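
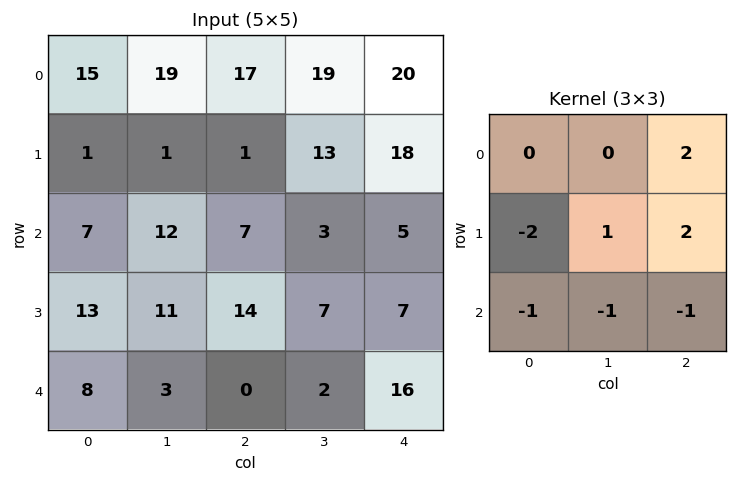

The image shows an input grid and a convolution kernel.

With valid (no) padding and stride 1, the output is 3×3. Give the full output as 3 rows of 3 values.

Output[0,0]: The receptive field on the input at this output position is [15 19 17 / 1 1 1 / 7 12 7]. Elementwise product with the kernel and sum: 17·2 + 1·-2 + 1·1 + 1·2 + 7·-1 + 12·-1 + 7·-1.

9 41 72
-24 -17 7
16 7 -15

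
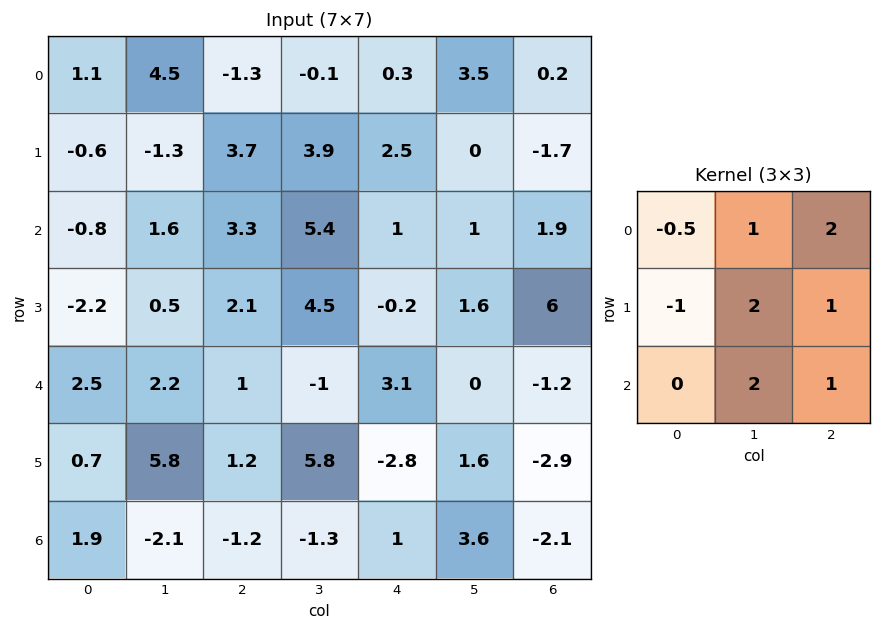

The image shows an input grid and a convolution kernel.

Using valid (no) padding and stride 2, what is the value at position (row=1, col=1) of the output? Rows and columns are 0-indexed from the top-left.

The receptive field on the input at this output position is [3.3 5.4 1 / 2.1 4.5 -0.2 / 1 -1 3.1]. Elementwise product with the kernel and sum: 3.3·-0.5 + 5.4·1 + 1·2 + 2.1·-1 + 4.5·2 + -0.2·1 + -1·2 + 3.1·1.

13.55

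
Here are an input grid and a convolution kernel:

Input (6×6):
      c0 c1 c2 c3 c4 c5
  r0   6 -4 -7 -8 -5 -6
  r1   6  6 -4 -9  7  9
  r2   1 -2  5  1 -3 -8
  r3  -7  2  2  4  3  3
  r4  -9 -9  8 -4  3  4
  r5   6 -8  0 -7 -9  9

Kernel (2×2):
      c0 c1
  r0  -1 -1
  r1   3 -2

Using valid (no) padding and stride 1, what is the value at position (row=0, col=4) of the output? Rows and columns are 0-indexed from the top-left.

14

The receptive field on the input at this output position is [-5 -6 / 7 9]. Elementwise product with the kernel and sum: -5·-1 + -6·-1 + 7·3 + 9·-2.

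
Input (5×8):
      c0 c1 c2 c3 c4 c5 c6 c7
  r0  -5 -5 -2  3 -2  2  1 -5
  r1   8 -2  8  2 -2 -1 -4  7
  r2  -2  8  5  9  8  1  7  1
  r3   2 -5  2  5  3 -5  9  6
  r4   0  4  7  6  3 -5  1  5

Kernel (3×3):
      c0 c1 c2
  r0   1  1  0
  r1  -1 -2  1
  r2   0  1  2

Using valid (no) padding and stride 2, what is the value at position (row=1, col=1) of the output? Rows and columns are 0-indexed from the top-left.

17

The receptive field on the input at this output position is [5 9 8 / 2 5 3 / 7 6 3]. Elementwise product with the kernel and sum: 5·1 + 9·1 + 2·-1 + 5·-2 + 3·1 + 6·1 + 3·2.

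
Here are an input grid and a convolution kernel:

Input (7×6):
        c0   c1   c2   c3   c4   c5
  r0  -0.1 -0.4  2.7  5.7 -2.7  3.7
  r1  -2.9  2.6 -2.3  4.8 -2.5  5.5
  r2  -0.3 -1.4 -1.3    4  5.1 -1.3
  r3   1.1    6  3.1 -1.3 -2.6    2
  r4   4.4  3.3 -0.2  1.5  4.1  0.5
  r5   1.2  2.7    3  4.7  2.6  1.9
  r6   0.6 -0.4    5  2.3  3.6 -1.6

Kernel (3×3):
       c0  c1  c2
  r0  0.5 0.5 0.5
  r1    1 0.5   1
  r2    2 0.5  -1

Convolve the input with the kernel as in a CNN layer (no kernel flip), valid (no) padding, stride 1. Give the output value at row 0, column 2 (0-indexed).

The receptive field on the input at this output position is [2.7 5.7 -2.7 / -2.3 4.8 -2.5 / -1.3 4 5.1]. Elementwise product with the kernel and sum: 2.7·0.5 + 5.7·0.5 + -2.7·0.5 + -2.3·1 + 4.8·0.5 + -2.5·1 + -1.3·2 + 4·0.5 + 5.1·-1.

-5.25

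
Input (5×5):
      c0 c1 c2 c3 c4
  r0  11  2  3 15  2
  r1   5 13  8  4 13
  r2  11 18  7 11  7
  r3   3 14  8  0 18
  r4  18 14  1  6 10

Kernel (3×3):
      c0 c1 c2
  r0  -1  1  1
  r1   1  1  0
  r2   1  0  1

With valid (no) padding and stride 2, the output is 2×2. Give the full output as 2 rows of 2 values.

30 40
50 30

Output[0,0]: The receptive field on the input at this output position is [11 2 3 / 5 13 8 / 11 18 7]. Elementwise product with the kernel and sum: 11·-1 + 2·1 + 3·1 + 5·1 + 13·1 + 11·1 + 7·1.
Output[0,1]: The receptive field on the input at this output position is [3 15 2 / 8 4 13 / 7 11 7]. Elementwise product with the kernel and sum: 3·-1 + 15·1 + 2·1 + 8·1 + 4·1 + 7·1 + 7·1.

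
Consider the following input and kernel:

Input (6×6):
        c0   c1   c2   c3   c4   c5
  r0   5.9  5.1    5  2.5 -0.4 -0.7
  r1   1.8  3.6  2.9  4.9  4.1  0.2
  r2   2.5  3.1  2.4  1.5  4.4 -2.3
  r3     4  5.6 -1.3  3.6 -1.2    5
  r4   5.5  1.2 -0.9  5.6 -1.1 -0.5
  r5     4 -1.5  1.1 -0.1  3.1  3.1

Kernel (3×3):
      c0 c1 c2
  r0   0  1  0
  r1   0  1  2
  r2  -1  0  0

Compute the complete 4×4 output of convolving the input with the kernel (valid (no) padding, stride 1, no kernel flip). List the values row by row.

Output[0,0]: The receptive field on the input at this output position is [5.9 5.1 5 / 1.8 3.6 2.9 / 2.5 3.1 2.4]. Elementwise product with the kernel and sum: 5.1·1 + 3.6·1 + 2.9·2 + 2.5·-1.
Output[0,1]: The receptive field on the input at this output position is [5.1 5 2.5 / 3.6 2.9 4.9 / 3.1 2.4 1.5]. Elementwise product with the kernel and sum: 5·1 + 2.9·1 + 4.9·2 + 3.1·-1.

12 14.6 13.2 2.6
7.5 2.7 16.5 0.3
0.6 7.1 3.6 7.6
1 10.5 5.9 -3.2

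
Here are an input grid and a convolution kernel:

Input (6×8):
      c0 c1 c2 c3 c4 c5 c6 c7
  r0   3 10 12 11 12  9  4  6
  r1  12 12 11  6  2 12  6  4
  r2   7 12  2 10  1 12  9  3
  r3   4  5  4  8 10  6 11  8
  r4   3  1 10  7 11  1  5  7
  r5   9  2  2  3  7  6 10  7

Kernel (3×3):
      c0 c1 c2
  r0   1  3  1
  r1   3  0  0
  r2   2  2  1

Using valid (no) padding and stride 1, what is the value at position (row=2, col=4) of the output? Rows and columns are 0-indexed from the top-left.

The receptive field on the input at this output position is [1 12 9 / 10 6 11 / 11 1 5]. Elementwise product with the kernel and sum: 1·1 + 12·3 + 9·1 + 10·3 + 11·2 + 1·2 + 5·1.

105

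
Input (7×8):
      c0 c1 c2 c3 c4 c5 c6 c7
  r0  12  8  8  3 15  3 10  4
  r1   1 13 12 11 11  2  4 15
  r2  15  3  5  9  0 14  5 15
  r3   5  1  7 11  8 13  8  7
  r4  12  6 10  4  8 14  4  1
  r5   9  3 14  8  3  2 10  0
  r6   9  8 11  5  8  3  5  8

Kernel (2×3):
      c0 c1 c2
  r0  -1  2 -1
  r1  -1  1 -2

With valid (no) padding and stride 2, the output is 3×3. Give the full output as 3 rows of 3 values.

Output[0,0]: The receptive field on the input at this output position is [12 8 8 / 1 13 12]. Elementwise product with the kernel and sum: 12·-1 + 8·2 + 8·-1 + 1·-1 + 13·1 + 12·-2.
Output[0,1]: The receptive field on the input at this output position is [8 3 15 / 12 11 11]. Elementwise product with the kernel and sum: 8·-1 + 3·2 + 15·-1 + 12·-1 + 11·1 + 11·-2.

-16 -40 -36
-32 1 12
-44 -22 -5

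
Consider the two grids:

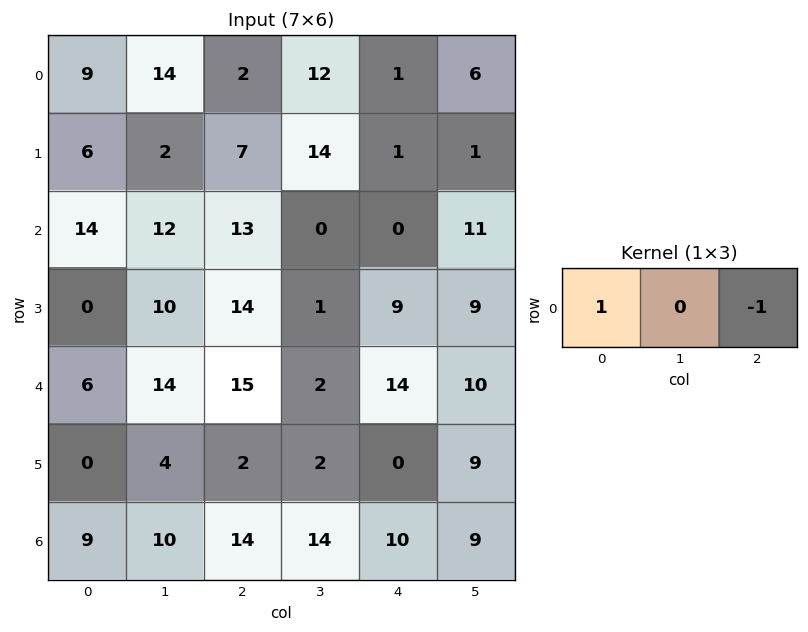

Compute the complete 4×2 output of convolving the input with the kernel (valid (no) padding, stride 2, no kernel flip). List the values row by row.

7 1
1 13
-9 1
-5 4

Output[0,0]: The receptive field on the input at this output position is [9 14 2]. Elementwise product with the kernel and sum: 9·1 + 2·-1.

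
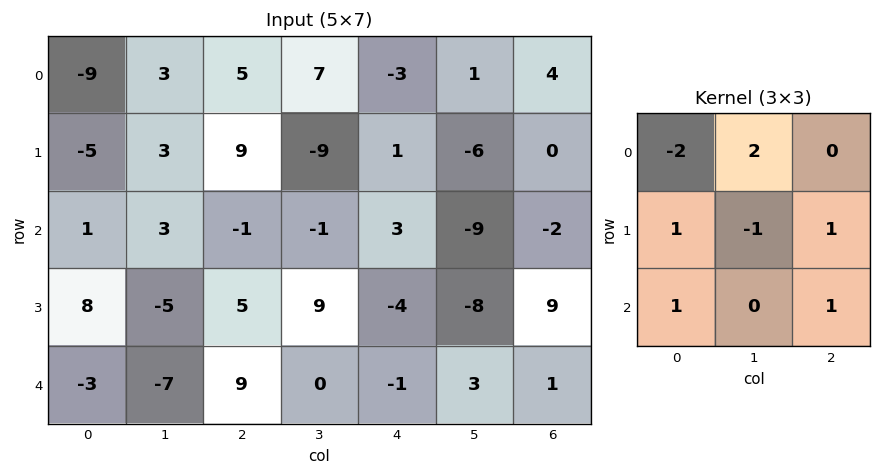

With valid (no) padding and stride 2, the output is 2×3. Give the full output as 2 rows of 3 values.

Output[0,0]: The receptive field on the input at this output position is [-9 3 5 / -5 3 9 / 1 3 -1]. Elementwise product with the kernel and sum: -9·-2 + 3·2 + -5·1 + 3·-1 + 9·1 + 1·1 + -1·1.
Output[0,1]: The receptive field on the input at this output position is [5 7 -3 / 9 -9 1 / -1 -1 3]. Elementwise product with the kernel and sum: 5·-2 + 7·2 + 9·1 + -9·-1 + 1·1 + -1·1 + 3·1.

25 25 16
28 0 -11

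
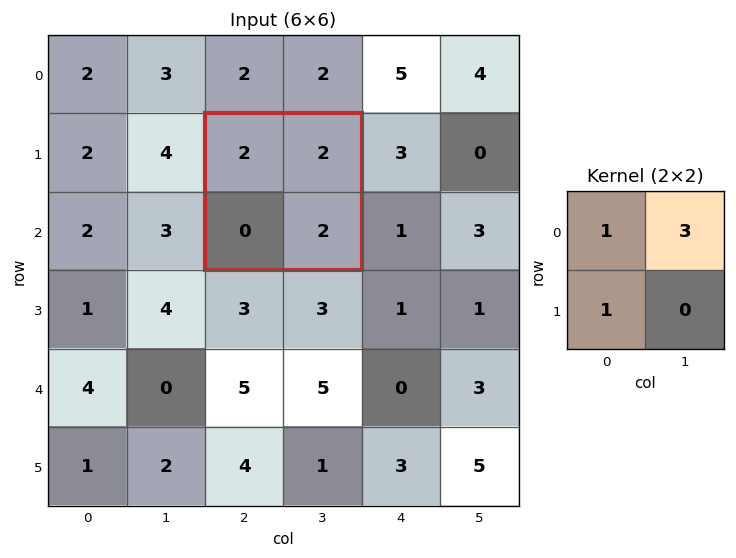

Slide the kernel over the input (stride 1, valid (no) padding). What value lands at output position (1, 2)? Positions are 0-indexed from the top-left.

8

The receptive field on the input at this output position is [2 2 / 0 2]. Elementwise product with the kernel and sum: 2·1 + 2·3 + 0·1.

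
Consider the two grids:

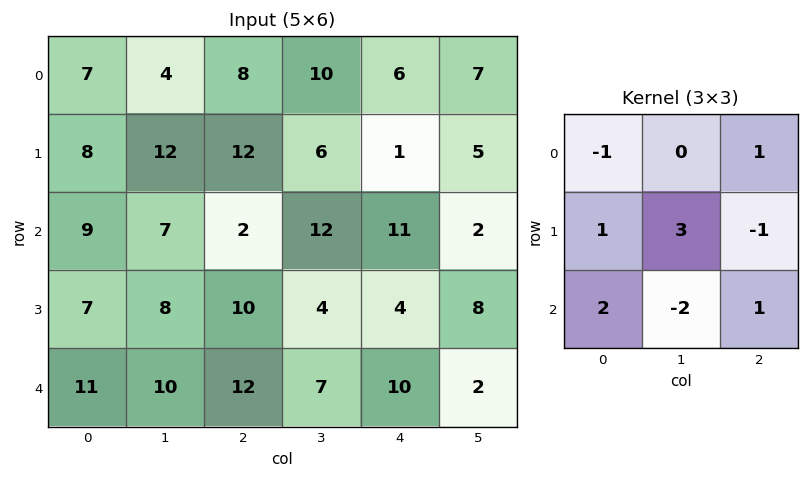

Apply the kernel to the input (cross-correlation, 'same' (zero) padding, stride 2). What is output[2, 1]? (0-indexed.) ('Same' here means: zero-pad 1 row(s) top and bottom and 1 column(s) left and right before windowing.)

35

The receptive field on the zero-padded input at this output position is [8 10 4 / 10 12 7 / 0 0 0]. Elementwise product with the kernel and sum: 8·-1 + 4·1 + 10·1 + 12·3 + 7·-1 + 0·2 + 0·-2 + 0·1.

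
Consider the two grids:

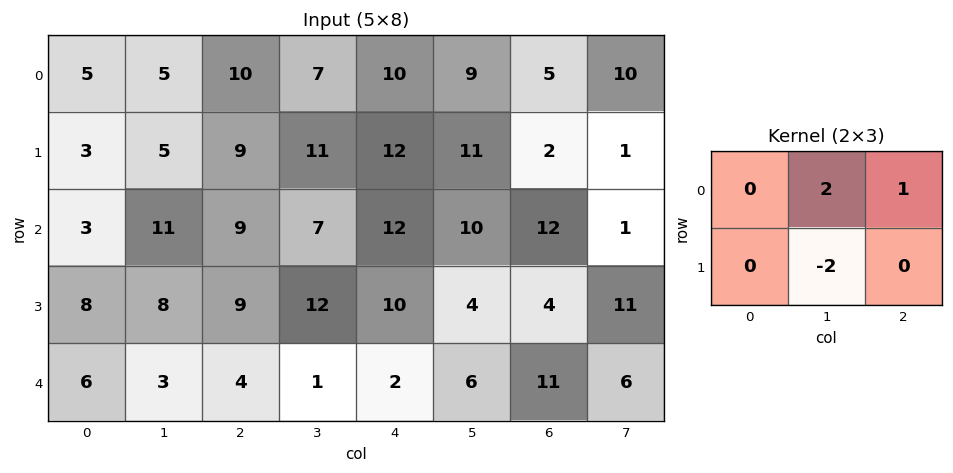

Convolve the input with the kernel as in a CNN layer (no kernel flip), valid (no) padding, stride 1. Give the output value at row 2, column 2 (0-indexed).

The receptive field on the input at this output position is [9 7 12 / 9 12 10]. Elementwise product with the kernel and sum: 7·2 + 12·1 + 12·-2.

2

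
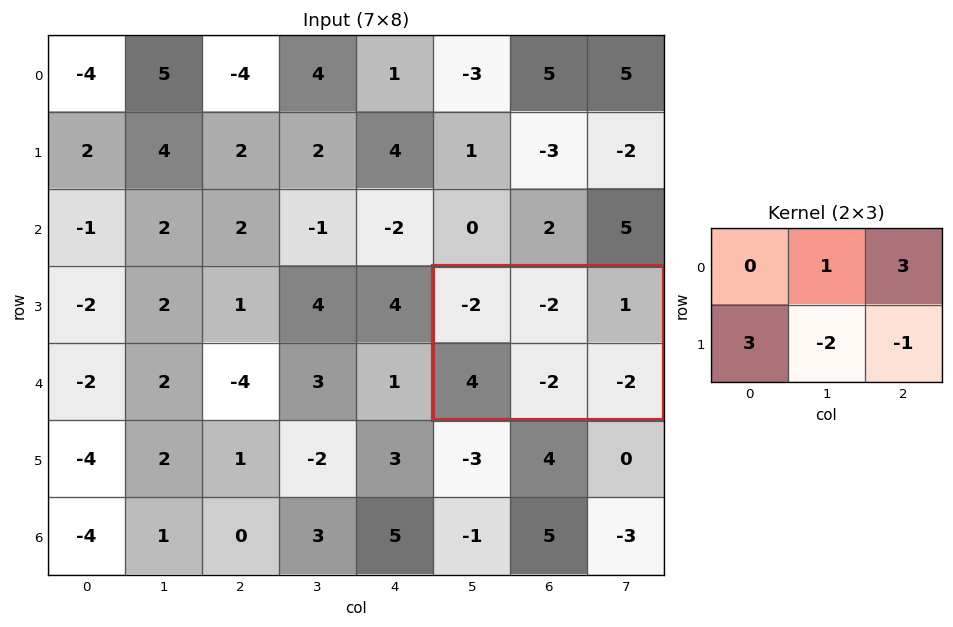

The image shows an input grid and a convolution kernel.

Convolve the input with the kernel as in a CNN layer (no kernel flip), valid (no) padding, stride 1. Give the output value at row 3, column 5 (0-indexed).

The receptive field on the input at this output position is [-2 -2 1 / 4 -2 -2]. Elementwise product with the kernel and sum: -2·1 + 1·3 + 4·3 + -2·-2 + -2·-1.

19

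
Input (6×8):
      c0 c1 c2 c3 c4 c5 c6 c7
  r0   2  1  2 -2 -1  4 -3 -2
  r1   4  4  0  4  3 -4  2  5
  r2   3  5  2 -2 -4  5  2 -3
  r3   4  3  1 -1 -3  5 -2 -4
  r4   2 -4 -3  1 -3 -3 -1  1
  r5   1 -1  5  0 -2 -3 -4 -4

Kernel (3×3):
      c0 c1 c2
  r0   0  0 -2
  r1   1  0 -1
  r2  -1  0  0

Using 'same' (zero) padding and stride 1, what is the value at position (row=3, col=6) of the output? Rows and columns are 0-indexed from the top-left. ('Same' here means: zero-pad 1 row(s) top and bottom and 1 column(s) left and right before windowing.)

18

The receptive field on the zero-padded input at this output position is [5 2 -3 / 5 -2 -4 / -3 -1 1]. Elementwise product with the kernel and sum: -3·-2 + 5·1 + -4·-1 + -3·-1.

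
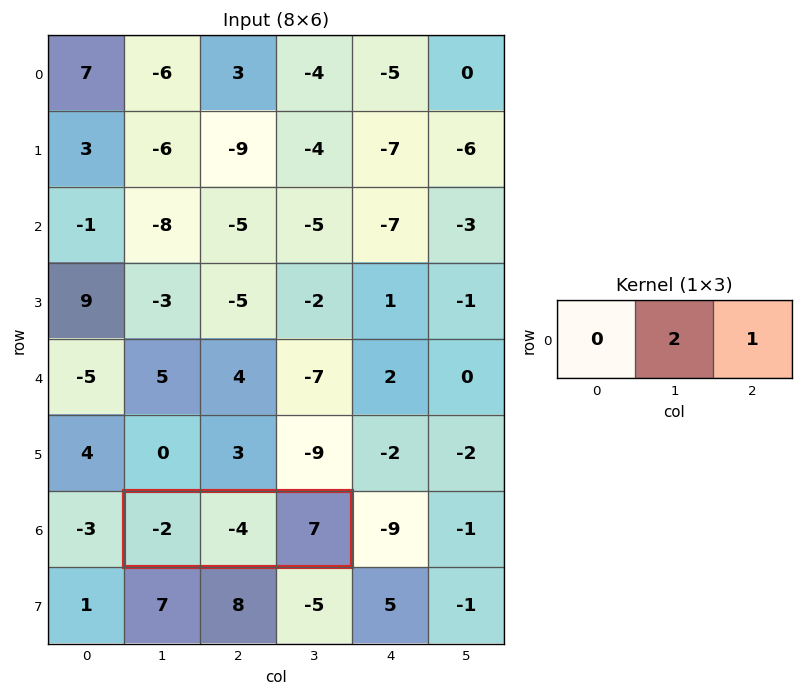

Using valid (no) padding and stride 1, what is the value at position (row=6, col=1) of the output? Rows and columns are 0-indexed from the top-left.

The receptive field on the input at this output position is [-2 -4 7]. Elementwise product with the kernel and sum: -4·2 + 7·1.

-1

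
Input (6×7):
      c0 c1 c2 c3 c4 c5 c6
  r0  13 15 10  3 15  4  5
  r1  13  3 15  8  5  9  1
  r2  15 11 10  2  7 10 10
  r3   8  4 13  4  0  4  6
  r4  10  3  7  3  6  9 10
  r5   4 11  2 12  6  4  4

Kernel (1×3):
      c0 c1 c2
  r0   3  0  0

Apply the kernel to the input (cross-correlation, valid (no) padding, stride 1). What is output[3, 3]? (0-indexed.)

The receptive field on the input at this output position is [4 0 4]. Elementwise product with the kernel and sum: 4·3.

12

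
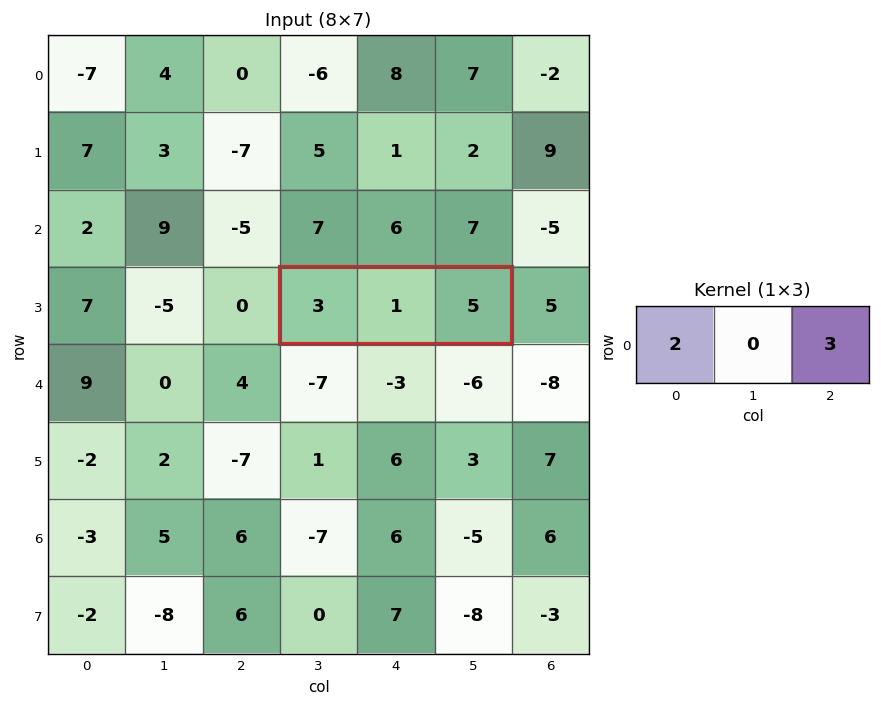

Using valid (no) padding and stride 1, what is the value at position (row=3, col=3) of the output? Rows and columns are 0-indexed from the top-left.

The receptive field on the input at this output position is [3 1 5]. Elementwise product with the kernel and sum: 3·2 + 5·3.

21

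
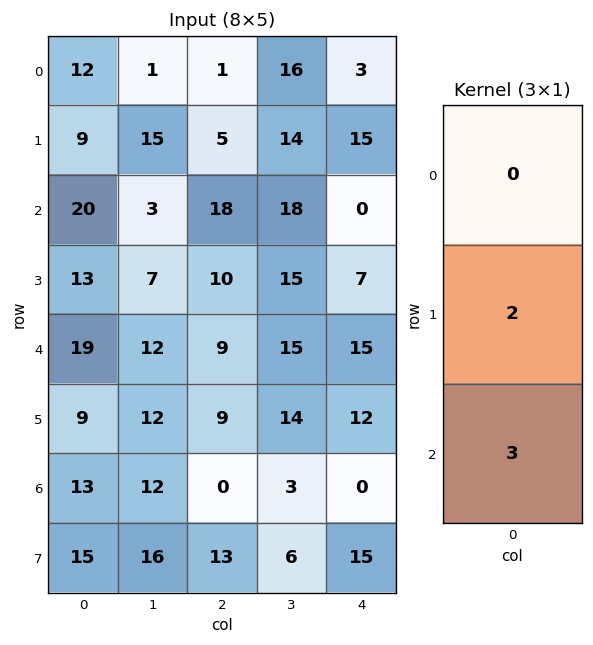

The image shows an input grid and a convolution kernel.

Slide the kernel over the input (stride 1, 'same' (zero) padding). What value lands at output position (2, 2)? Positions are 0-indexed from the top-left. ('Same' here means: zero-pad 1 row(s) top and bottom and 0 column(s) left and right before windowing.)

The receptive field on the zero-padded input at this output position is [5 / 18 / 10]. Elementwise product with the kernel and sum: 18·2 + 10·3.

66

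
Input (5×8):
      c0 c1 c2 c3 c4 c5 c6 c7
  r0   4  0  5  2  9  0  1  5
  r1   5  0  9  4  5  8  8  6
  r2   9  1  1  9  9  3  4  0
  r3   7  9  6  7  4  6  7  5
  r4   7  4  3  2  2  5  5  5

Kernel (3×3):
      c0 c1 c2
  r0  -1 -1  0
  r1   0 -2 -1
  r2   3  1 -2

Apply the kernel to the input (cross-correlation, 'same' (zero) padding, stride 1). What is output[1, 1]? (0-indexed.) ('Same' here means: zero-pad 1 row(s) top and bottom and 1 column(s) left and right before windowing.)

13

The receptive field on the zero-padded input at this output position is [4 0 5 / 5 0 9 / 9 1 1]. Elementwise product with the kernel and sum: 4·-1 + 0·-1 + 0·-2 + 9·-1 + 9·3 + 1·1 + 1·-2.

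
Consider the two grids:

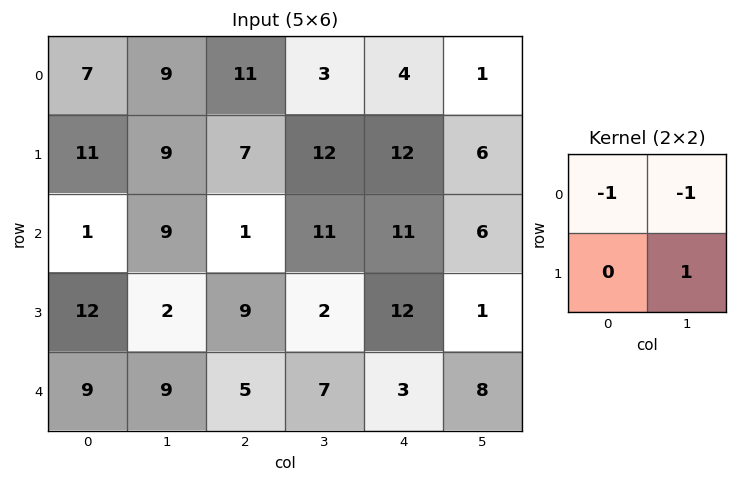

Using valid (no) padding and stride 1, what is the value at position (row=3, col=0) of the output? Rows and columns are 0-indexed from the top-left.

The receptive field on the input at this output position is [12 2 / 9 9]. Elementwise product with the kernel and sum: 12·-1 + 2·-1 + 9·1.

-5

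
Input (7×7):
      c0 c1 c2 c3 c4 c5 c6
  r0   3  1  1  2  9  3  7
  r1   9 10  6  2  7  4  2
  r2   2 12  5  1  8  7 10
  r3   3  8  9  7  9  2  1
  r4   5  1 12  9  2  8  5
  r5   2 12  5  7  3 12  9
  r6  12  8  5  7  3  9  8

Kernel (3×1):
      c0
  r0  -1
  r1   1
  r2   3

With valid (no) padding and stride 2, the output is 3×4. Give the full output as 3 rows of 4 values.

12 20 22 25
16 40 7 6
33 8 10 28

Output[0,0]: The receptive field on the input at this output position is [3 / 9 / 2]. Elementwise product with the kernel and sum: 3·-1 + 9·1 + 2·3.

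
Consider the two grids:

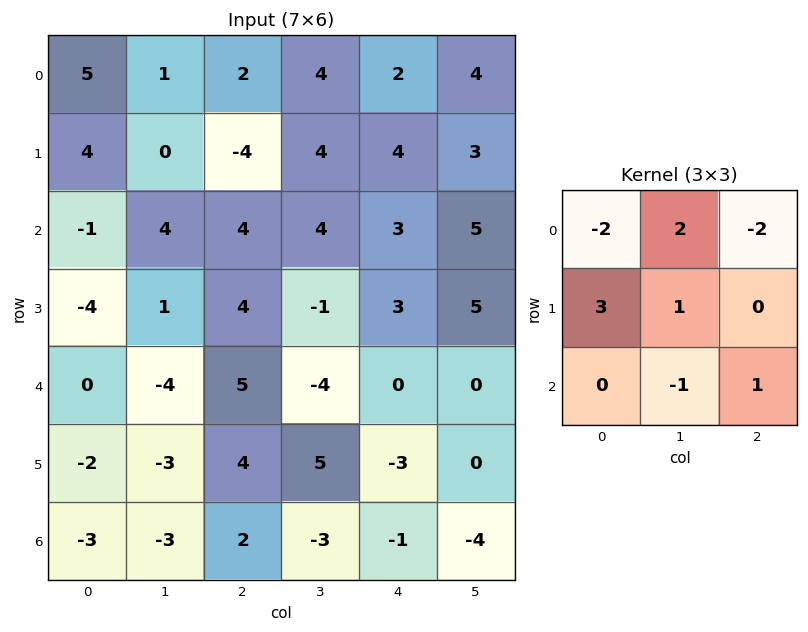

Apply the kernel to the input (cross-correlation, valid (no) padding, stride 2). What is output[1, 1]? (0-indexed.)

9

The receptive field on the input at this output position is [4 4 3 / 4 -1 3 / 5 -4 0]. Elementwise product with the kernel and sum: 4·-2 + 4·2 + 3·-2 + 4·3 + -1·1 + -4·-1 + 0·1.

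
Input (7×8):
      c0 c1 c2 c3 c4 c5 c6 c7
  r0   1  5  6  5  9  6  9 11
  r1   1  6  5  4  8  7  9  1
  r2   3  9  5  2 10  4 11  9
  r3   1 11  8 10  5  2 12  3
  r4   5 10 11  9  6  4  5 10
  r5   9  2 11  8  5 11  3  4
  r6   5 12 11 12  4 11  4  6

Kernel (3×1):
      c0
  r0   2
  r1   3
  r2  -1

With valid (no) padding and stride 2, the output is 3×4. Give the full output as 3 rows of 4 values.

2 22 32 34
4 23 29 53
32 44 23 15

Output[0,0]: The receptive field on the input at this output position is [1 / 1 / 3]. Elementwise product with the kernel and sum: 1·2 + 1·3 + 3·-1.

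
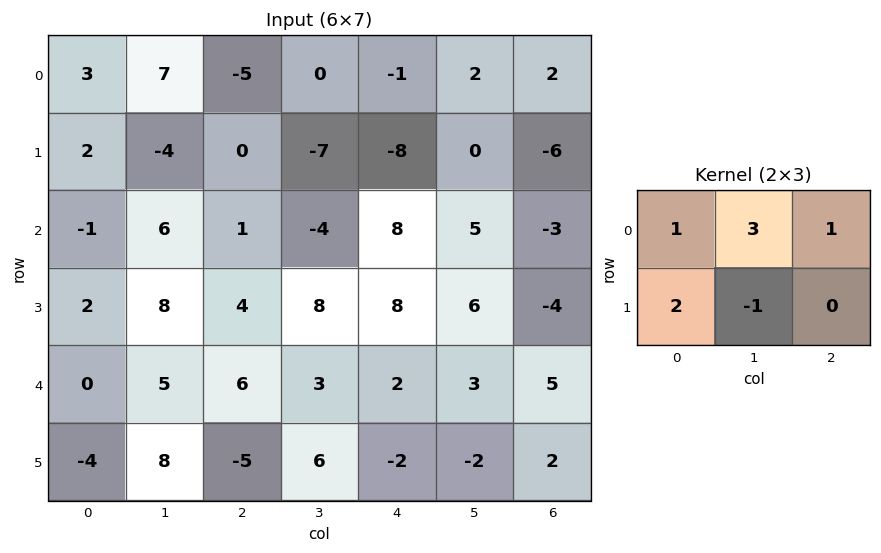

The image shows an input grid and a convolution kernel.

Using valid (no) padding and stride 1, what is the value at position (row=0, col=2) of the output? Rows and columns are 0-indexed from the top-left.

The receptive field on the input at this output position is [-5 0 -1 / 0 -7 -8]. Elementwise product with the kernel and sum: -5·1 + 0·3 + -1·1 + 0·2 + -7·-1.

1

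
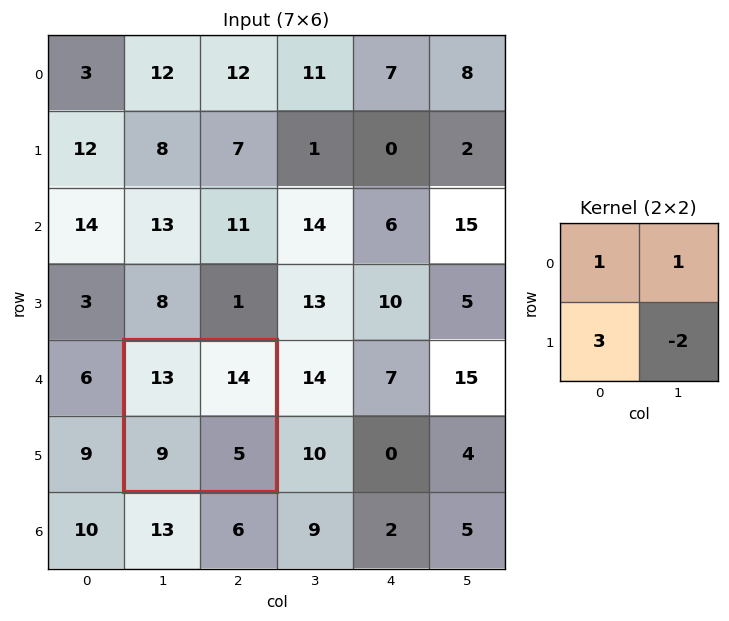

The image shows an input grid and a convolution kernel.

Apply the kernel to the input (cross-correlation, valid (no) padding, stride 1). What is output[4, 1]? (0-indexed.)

44

The receptive field on the input at this output position is [13 14 / 9 5]. Elementwise product with the kernel and sum: 13·1 + 14·1 + 9·3 + 5·-2.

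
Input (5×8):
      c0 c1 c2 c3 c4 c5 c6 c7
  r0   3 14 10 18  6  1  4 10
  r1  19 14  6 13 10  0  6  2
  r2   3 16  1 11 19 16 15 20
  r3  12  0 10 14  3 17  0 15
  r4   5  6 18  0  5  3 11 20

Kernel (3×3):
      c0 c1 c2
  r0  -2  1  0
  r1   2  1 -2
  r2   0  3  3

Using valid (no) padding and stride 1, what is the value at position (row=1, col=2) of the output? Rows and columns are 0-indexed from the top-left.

The receptive field on the input at this output position is [6 13 10 / 1 11 19 / 10 14 3]. Elementwise product with the kernel and sum: 6·-2 + 13·1 + 1·2 + 11·1 + 19·-2 + 14·3 + 3·3.

27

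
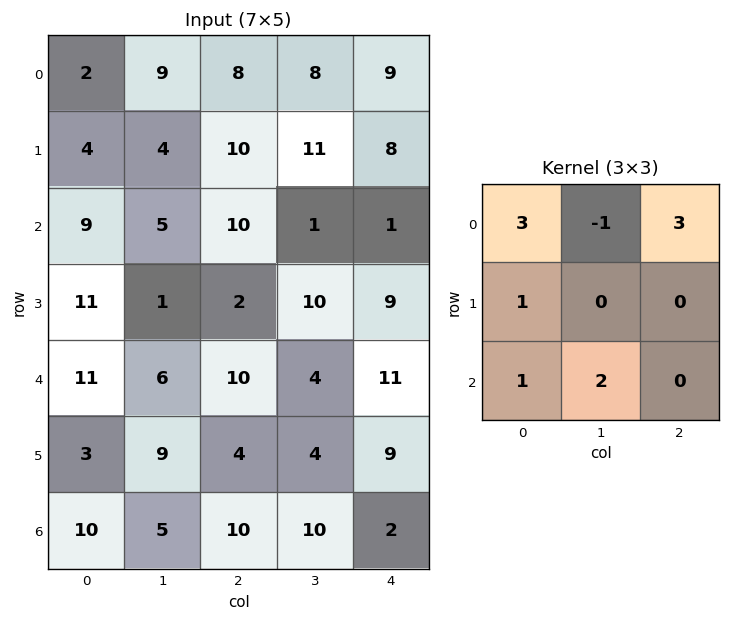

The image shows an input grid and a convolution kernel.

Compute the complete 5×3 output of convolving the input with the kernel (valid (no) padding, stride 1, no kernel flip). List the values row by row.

44 72 65
60 45 75
86 35 52
70 54 45
80 54 93

Output[0,0]: The receptive field on the input at this output position is [2 9 8 / 4 4 10 / 9 5 10]. Elementwise product with the kernel and sum: 2·3 + 9·-1 + 8·3 + 4·1 + 9·1 + 5·2.
Output[0,1]: The receptive field on the input at this output position is [9 8 8 / 4 10 11 / 5 10 1]. Elementwise product with the kernel and sum: 9·3 + 8·-1 + 8·3 + 4·1 + 5·1 + 10·2.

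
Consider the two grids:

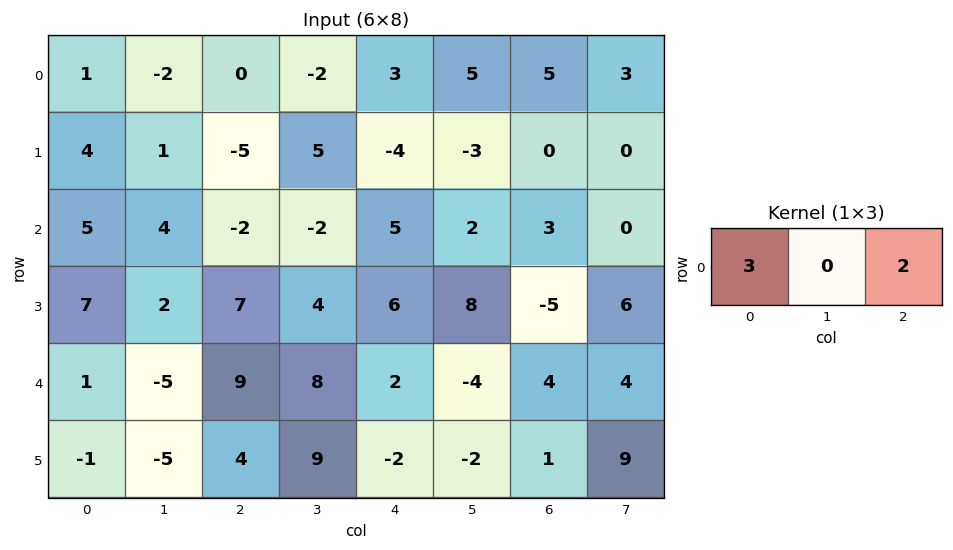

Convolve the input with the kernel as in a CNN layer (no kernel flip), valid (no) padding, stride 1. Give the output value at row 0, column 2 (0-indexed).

The receptive field on the input at this output position is [0 -2 3]. Elementwise product with the kernel and sum: 0·3 + 3·2.

6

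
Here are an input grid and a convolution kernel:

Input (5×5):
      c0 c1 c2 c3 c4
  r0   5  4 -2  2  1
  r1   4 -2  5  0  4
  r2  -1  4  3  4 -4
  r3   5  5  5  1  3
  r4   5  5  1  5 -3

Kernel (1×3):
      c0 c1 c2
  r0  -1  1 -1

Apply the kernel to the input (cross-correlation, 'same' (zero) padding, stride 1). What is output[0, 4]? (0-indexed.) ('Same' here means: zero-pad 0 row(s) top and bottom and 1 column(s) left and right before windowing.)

-1

The receptive field on the zero-padded input at this output position is [2 1 0]. Elementwise product with the kernel and sum: 2·-1 + 1·1 + 0·-1.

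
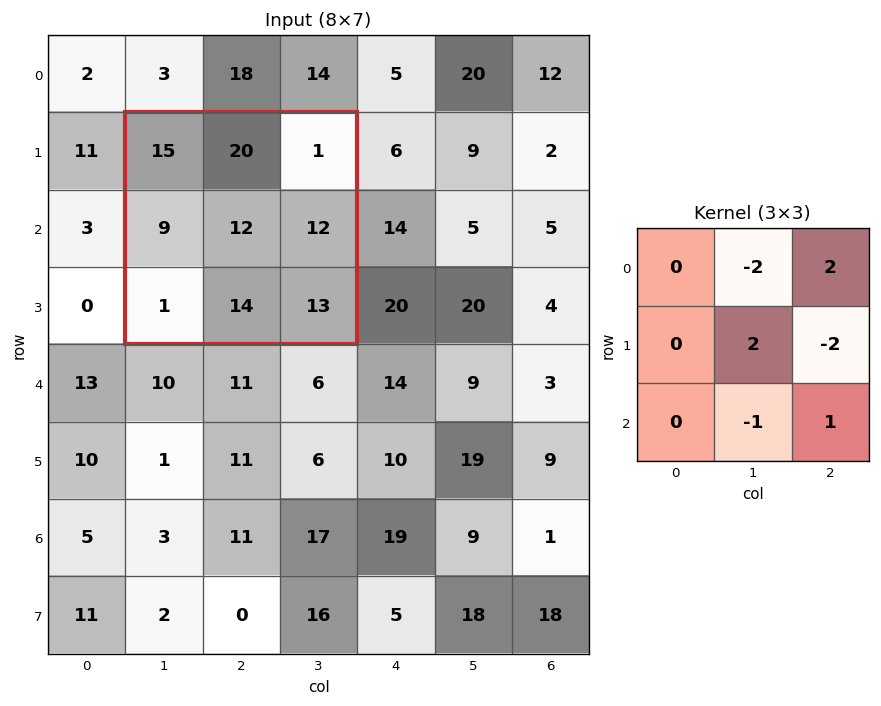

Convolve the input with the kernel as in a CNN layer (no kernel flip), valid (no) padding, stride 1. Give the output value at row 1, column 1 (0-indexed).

-39

The receptive field on the input at this output position is [15 20 1 / 9 12 12 / 1 14 13]. Elementwise product with the kernel and sum: 20·-2 + 1·2 + 12·2 + 12·-2 + 14·-1 + 13·1.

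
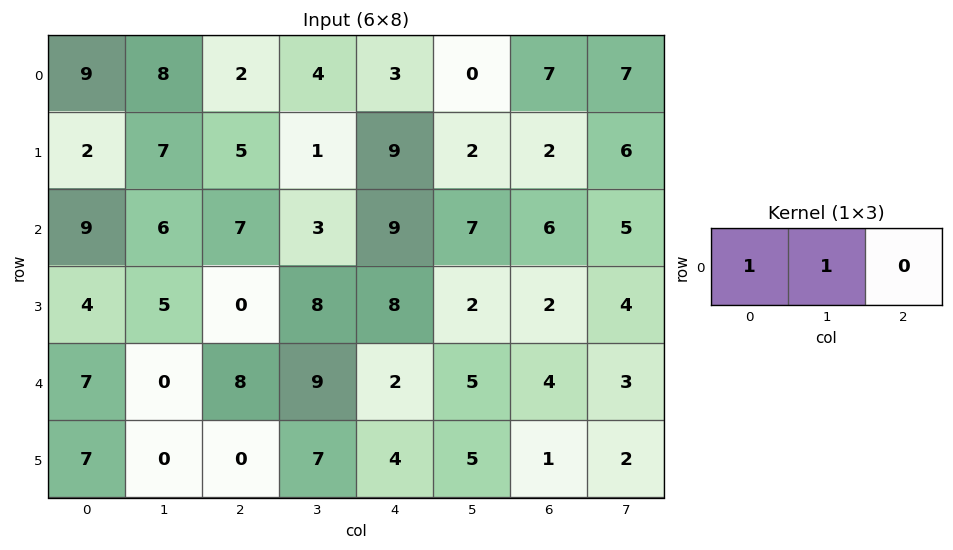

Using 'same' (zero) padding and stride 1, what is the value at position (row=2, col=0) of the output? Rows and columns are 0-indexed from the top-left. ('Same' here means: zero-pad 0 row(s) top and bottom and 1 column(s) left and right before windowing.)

9

The receptive field on the zero-padded input at this output position is [0 9 6]. Elementwise product with the kernel and sum: 0·1 + 9·1.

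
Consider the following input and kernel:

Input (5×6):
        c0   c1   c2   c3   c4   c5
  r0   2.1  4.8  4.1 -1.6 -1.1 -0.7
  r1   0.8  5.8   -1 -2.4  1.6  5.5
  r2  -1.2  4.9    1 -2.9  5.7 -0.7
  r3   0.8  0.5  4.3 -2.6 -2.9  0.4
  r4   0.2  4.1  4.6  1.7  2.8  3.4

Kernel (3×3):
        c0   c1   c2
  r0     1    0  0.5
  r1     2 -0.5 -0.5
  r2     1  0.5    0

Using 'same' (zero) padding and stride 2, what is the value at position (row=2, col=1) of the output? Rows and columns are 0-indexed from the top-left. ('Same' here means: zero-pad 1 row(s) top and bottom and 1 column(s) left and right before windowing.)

The receptive field on the zero-padded input at this output position is [0.5 4.3 -2.6 / 4.1 4.6 1.7 / 0 0 0]. Elementwise product with the kernel and sum: 0.5·1 + -2.6·0.5 + 4.1·2 + 4.6·-0.5 + 1.7·-0.5 + 0·1 + 0·0.5.

4.25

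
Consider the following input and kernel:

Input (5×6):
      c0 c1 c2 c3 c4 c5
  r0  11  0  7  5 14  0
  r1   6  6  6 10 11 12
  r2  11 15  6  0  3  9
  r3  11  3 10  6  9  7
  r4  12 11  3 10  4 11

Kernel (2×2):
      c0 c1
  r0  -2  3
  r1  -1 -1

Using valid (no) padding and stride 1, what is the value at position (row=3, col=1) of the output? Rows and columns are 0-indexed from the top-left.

The receptive field on the input at this output position is [3 10 / 11 3]. Elementwise product with the kernel and sum: 3·-2 + 10·3 + 11·-1 + 3·-1.

10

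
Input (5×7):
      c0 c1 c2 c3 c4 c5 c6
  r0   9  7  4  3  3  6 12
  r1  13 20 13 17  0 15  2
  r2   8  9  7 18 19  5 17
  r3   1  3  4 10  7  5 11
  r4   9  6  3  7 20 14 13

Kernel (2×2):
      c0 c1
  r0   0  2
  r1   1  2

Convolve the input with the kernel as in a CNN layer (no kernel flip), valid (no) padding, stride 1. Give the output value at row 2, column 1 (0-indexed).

25

The receptive field on the input at this output position is [9 7 / 3 4]. Elementwise product with the kernel and sum: 7·2 + 3·1 + 4·2.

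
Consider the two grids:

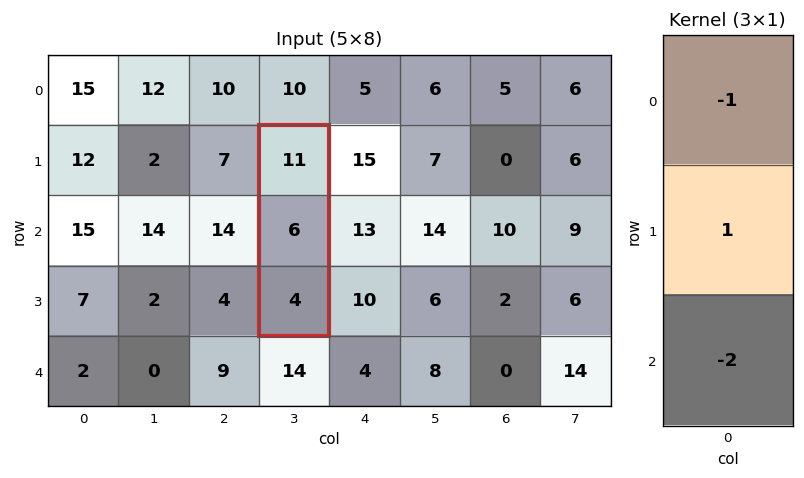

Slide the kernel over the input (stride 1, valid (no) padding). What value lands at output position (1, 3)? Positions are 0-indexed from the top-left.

-13

The receptive field on the input at this output position is [11 / 6 / 4]. Elementwise product with the kernel and sum: 11·-1 + 6·1 + 4·-2.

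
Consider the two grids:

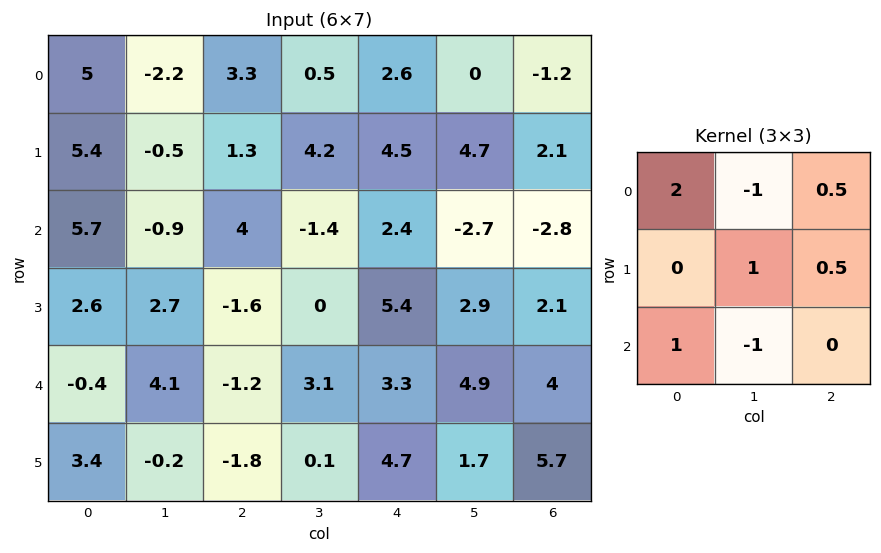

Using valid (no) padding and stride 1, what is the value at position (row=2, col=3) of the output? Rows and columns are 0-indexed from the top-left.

The receptive field on the input at this output position is [-1.4 2.4 -2.7 / 0 5.4 2.9 / 3.1 3.3 4.9]. Elementwise product with the kernel and sum: -1.4·2 + 2.4·-1 + -2.7·0.5 + 5.4·1 + 2.9·0.5 + 3.1·1 + 3.3·-1.

0.1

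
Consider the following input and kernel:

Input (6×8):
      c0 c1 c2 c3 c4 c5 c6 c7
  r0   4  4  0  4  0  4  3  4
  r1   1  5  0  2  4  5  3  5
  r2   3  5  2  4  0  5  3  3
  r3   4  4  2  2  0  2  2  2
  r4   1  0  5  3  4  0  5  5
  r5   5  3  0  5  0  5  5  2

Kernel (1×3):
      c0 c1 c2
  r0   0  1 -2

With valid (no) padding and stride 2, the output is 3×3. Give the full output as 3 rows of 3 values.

Output[0,0]: The receptive field on the input at this output position is [4 4 0]. Elementwise product with the kernel and sum: 4·1 + 0·-2.

4 4 -2
1 4 -1
-10 -5 -10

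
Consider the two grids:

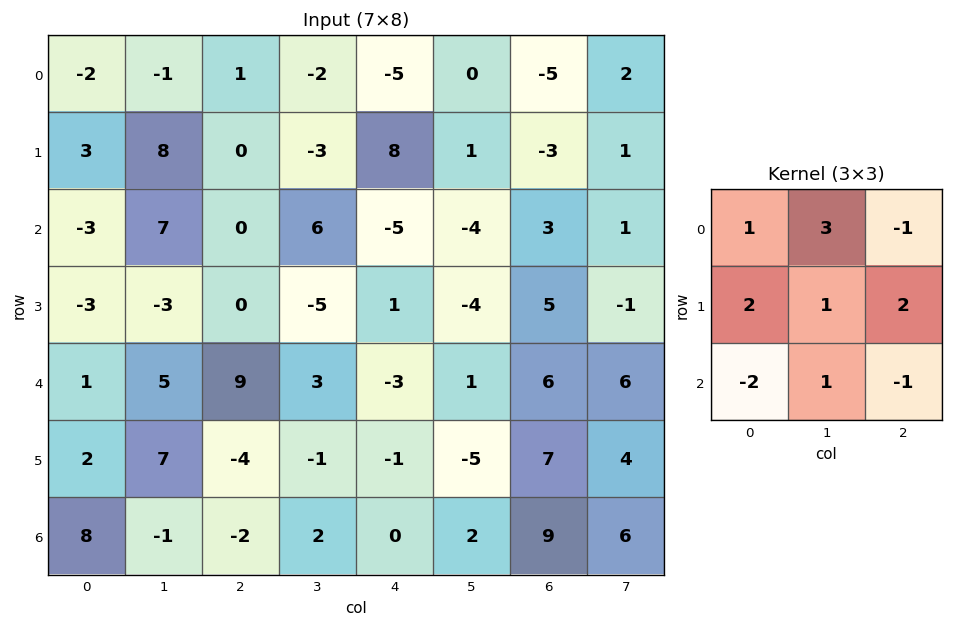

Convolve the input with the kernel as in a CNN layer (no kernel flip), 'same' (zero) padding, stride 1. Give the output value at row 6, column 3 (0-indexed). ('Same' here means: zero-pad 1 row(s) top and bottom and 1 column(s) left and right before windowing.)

-8

The receptive field on the zero-padded input at this output position is [-4 -1 -1 / -2 2 0 / 0 0 0]. Elementwise product with the kernel and sum: -4·1 + -1·3 + -1·-1 + -2·2 + 2·1 + 0·2 + 0·-2 + 0·1 + 0·-1.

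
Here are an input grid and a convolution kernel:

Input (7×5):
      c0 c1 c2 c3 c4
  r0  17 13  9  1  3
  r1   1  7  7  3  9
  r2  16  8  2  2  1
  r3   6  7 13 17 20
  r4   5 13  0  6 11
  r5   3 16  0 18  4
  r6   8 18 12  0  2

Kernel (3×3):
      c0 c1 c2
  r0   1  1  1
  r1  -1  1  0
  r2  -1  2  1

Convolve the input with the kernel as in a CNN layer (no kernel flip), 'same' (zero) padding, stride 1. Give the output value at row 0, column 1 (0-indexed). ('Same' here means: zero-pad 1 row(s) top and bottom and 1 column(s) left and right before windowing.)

The receptive field on the zero-padded input at this output position is [0 0 0 / 17 13 9 / 1 7 7]. Elementwise product with the kernel and sum: 0·1 + 0·1 + 0·1 + 17·-1 + 13·1 + 1·-1 + 7·2 + 7·1.

16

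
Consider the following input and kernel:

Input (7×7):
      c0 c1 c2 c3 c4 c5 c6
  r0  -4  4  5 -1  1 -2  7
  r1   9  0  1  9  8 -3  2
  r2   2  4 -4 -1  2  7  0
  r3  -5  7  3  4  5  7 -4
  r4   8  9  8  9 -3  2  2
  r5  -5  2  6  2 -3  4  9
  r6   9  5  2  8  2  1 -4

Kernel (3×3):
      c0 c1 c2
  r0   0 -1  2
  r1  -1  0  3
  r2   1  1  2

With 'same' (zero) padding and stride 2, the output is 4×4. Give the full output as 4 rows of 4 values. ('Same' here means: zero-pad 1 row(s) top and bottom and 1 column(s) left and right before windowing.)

Output[0,0]: The receptive field on the zero-padded input at this output position is [0 0 0 / 0 -4 4 / 0 9 0]. Elementwise product with the kernel and sum: 0·-1 + 0·2 + 0·-1 + 4·3 + 0·1 + 9·1 + 0·2.

21 12 6 1
12 28 31 -6
45 35 13 15
24 17 6 -10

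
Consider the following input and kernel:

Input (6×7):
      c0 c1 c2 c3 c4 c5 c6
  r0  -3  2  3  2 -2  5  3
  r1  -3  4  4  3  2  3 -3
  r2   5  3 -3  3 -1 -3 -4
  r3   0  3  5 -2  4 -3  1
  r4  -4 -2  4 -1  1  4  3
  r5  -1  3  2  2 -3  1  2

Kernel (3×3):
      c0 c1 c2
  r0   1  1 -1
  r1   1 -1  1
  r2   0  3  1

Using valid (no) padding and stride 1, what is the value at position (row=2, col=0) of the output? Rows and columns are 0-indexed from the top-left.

The receptive field on the input at this output position is [5 3 -3 / 0 3 5 / -4 -2 4]. Elementwise product with the kernel and sum: 5·1 + 3·1 + -3·-1 + 0·1 + 3·-1 + 5·1 + -2·3 + 4·1.

11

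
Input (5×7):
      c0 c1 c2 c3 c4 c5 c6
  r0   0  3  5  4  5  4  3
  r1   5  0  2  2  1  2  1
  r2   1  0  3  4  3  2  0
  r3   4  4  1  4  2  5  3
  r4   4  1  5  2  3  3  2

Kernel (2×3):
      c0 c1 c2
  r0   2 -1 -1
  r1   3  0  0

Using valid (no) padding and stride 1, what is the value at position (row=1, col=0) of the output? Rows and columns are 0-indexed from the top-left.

11

The receptive field on the input at this output position is [5 0 2 / 1 0 3]. Elementwise product with the kernel and sum: 5·2 + 0·-1 + 2·-1 + 1·3.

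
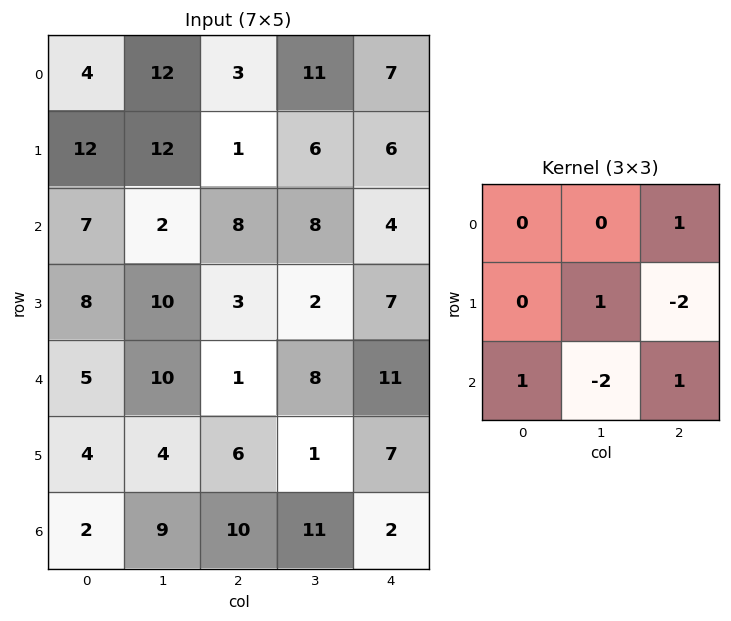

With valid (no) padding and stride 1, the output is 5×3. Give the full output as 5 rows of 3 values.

24 -6 -3
-22 4 12
-2 23 -12
13 -20 4
-13 12 -12

Output[0,0]: The receptive field on the input at this output position is [4 12 3 / 12 12 1 / 7 2 8]. Elementwise product with the kernel and sum: 3·1 + 12·1 + 1·-2 + 7·1 + 2·-2 + 8·1.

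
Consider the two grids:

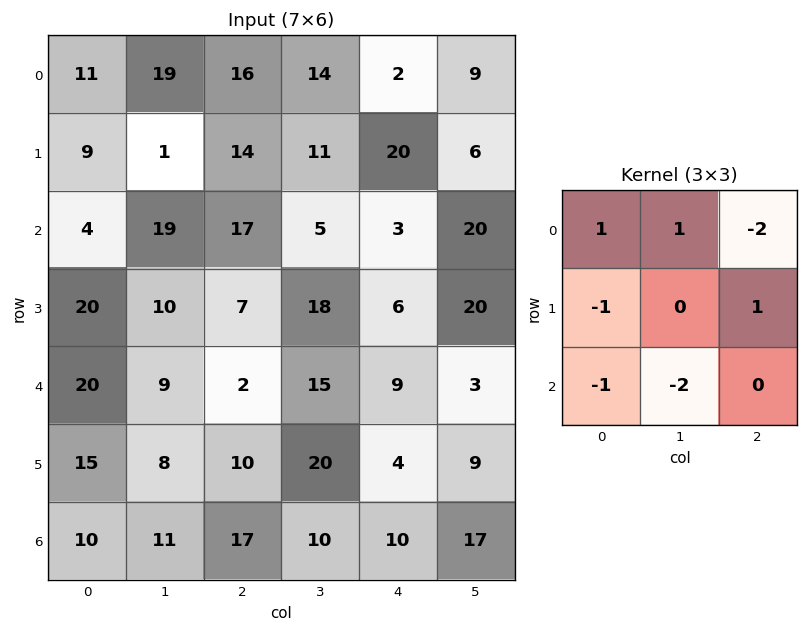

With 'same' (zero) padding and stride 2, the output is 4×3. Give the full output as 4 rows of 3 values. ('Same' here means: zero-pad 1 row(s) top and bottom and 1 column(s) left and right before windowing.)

1 -34 -56
-14 -45 4
-21 -41 -56
10 -23 13

Output[0,0]: The receptive field on the zero-padded input at this output position is [0 0 0 / 0 11 19 / 0 9 1]. Elementwise product with the kernel and sum: 0·1 + 0·1 + 0·-2 + 0·-1 + 19·1 + 0·-1 + 9·-2.
Output[0,1]: The receptive field on the zero-padded input at this output position is [0 0 0 / 19 16 14 / 1 14 11]. Elementwise product with the kernel and sum: 0·1 + 0·1 + 0·-2 + 19·-1 + 14·1 + 1·-1 + 14·-2.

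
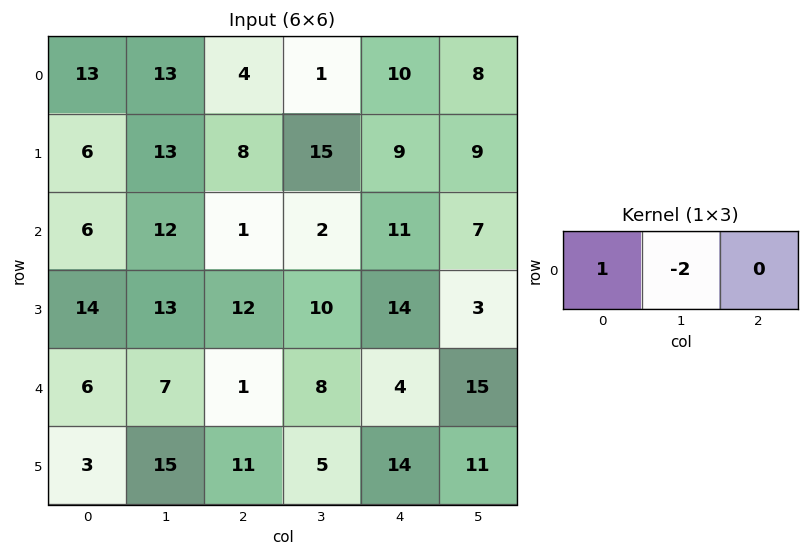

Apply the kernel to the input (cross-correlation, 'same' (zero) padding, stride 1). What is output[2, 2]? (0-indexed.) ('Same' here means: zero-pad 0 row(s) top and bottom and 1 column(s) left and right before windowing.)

10

The receptive field on the zero-padded input at this output position is [12 1 2]. Elementwise product with the kernel and sum: 12·1 + 1·-2.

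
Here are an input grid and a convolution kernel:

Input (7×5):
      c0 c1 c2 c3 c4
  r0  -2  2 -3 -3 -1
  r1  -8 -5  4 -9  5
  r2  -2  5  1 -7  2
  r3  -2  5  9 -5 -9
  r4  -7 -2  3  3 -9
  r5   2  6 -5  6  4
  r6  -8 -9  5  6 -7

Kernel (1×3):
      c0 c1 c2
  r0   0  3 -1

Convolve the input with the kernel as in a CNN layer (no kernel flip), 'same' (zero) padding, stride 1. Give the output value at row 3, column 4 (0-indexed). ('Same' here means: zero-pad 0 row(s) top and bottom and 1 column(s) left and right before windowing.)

The receptive field on the zero-padded input at this output position is [-5 -9 0]. Elementwise product with the kernel and sum: -9·3 + 0·-1.

-27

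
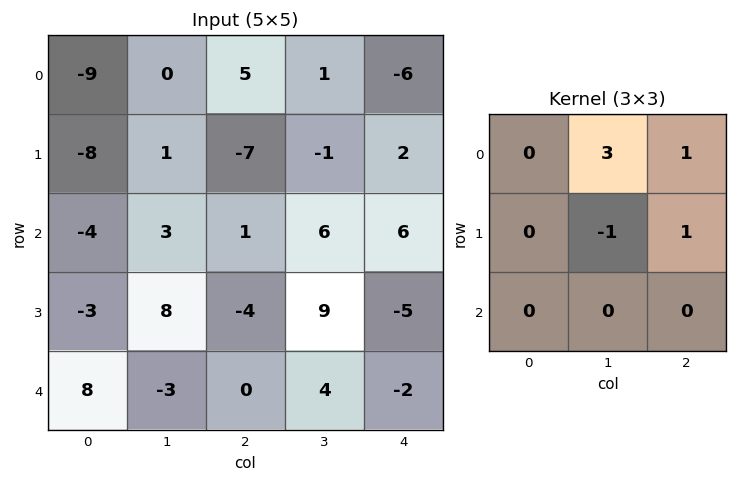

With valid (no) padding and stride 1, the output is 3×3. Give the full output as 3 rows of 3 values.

Output[0,0]: The receptive field on the input at this output position is [-9 0 5 / -8 1 -7 / -4 3 1]. Elementwise product with the kernel and sum: 0·3 + 5·1 + 1·-1 + -7·1.

-3 22 0
-6 -17 -1
-2 22 10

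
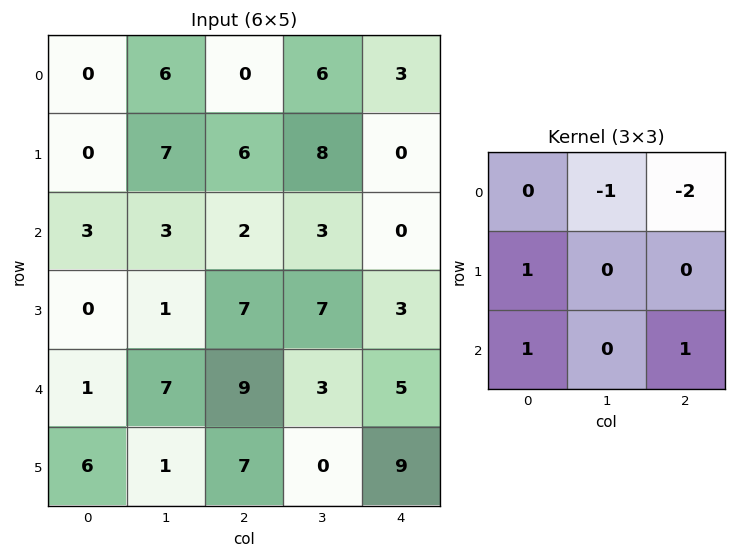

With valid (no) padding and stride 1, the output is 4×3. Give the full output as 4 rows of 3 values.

Output[0,0]: The receptive field on the input at this output position is [0 6 0 / 0 7 6 / 3 3 2]. Elementwise product with the kernel and sum: 6·-1 + 0·-2 + 0·1 + 3·1 + 2·1.
Output[0,1]: The receptive field on the input at this output position is [6 0 6 / 7 6 8 / 3 2 3]. Elementwise product with the kernel and sum: 0·-1 + 6·-2 + 7·1 + 3·1 + 3·1.

-1 1 -4
-9 -11 4
3 3 18
-1 -13 12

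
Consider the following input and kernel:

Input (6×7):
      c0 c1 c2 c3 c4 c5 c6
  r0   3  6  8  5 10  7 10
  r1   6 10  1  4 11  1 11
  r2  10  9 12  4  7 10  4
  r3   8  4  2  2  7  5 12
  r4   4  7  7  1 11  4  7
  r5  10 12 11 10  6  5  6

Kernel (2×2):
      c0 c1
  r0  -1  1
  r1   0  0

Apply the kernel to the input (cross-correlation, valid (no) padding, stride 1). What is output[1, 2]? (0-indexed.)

The receptive field on the input at this output position is [1 4 / 12 4]. Elementwise product with the kernel and sum: 1·-1 + 4·1.

3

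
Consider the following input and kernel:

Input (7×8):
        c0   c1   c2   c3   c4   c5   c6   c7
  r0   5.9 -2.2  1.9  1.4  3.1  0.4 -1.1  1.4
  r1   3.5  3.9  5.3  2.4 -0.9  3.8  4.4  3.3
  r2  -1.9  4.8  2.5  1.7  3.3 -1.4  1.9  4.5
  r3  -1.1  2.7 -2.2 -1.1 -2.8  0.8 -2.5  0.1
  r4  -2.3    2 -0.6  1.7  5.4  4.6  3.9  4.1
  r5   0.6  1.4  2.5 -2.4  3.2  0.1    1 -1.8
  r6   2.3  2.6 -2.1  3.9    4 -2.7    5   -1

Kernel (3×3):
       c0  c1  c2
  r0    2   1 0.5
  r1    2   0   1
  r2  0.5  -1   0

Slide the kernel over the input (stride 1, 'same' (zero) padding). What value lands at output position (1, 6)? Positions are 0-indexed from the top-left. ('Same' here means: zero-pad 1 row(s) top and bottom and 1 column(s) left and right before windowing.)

8.7

The receptive field on the zero-padded input at this output position is [0.4 -1.1 1.4 / 3.8 4.4 3.3 / -1.4 1.9 4.5]. Elementwise product with the kernel and sum: 0.4·2 + -1.1·1 + 1.4·0.5 + 3.8·2 + 3.3·1 + -1.4·0.5 + 1.9·-1.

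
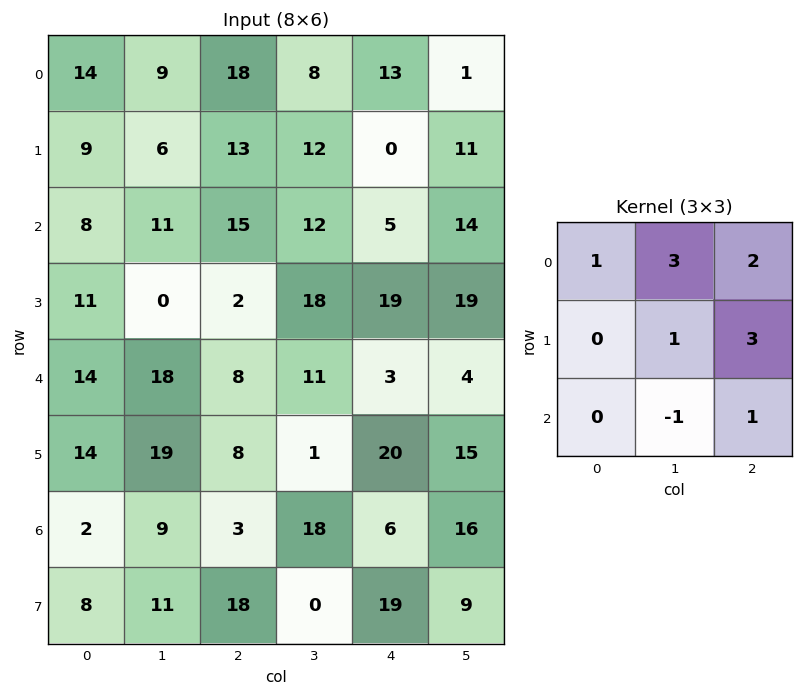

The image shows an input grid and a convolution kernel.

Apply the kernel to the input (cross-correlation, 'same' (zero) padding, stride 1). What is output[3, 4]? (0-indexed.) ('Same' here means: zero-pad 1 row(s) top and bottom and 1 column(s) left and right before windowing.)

The receptive field on the zero-padded input at this output position is [12 5 14 / 18 19 19 / 11 3 4]. Elementwise product with the kernel and sum: 12·1 + 5·3 + 14·2 + 19·1 + 19·3 + 3·-1 + 4·1.

132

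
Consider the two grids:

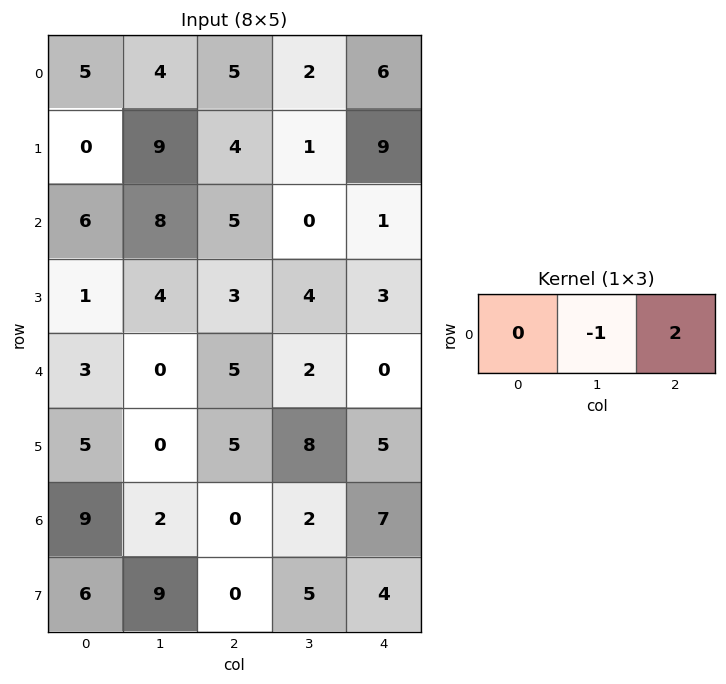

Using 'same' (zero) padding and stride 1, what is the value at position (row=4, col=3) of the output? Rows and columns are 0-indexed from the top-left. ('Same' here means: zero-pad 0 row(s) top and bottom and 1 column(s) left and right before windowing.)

-2

The receptive field on the zero-padded input at this output position is [5 2 0]. Elementwise product with the kernel and sum: 2·-1 + 0·2.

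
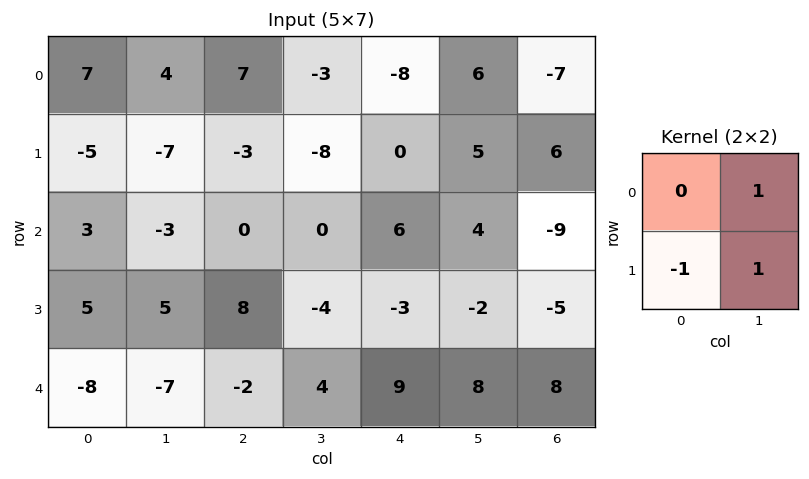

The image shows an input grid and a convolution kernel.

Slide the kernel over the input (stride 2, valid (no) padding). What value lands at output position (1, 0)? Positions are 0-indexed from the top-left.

-3

The receptive field on the input at this output position is [3 -3 / 5 5]. Elementwise product with the kernel and sum: -3·1 + 5·-1 + 5·1.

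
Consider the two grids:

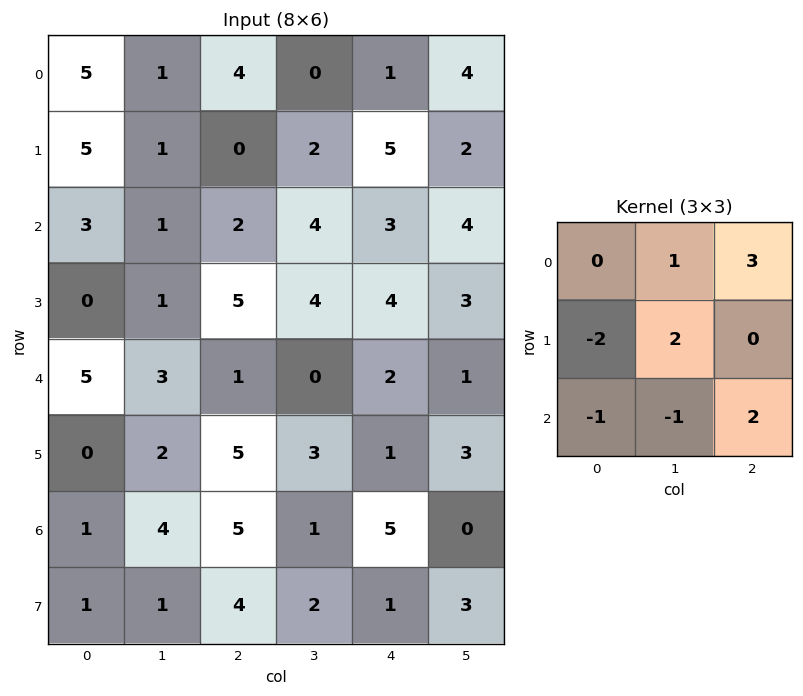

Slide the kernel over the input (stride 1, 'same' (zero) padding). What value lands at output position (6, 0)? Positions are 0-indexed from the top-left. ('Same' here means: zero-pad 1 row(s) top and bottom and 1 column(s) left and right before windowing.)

The receptive field on the zero-padded input at this output position is [0 0 2 / 0 1 4 / 0 1 1]. Elementwise product with the kernel and sum: 0·1 + 2·3 + 0·-2 + 1·2 + 0·-1 + 1·-1 + 1·2.

9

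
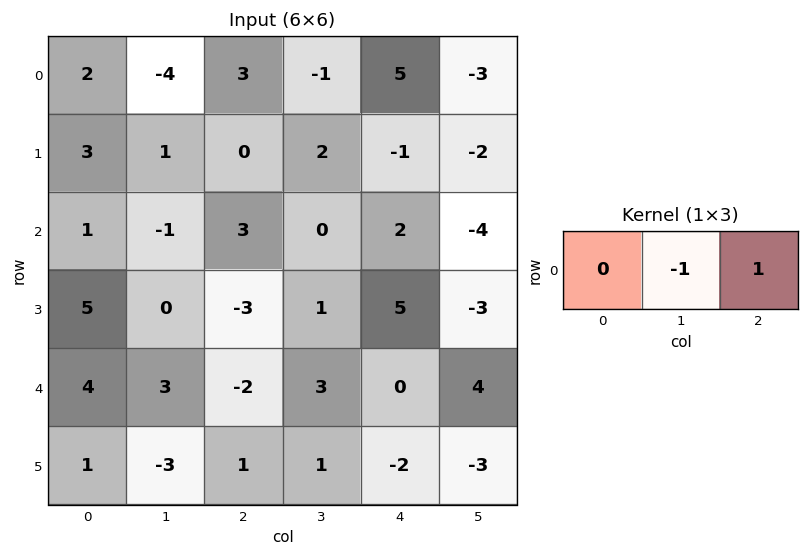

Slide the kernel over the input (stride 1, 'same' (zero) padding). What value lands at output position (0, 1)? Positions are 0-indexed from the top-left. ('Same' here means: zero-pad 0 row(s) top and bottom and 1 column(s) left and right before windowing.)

7

The receptive field on the zero-padded input at this output position is [2 -4 3]. Elementwise product with the kernel and sum: -4·-1 + 3·1.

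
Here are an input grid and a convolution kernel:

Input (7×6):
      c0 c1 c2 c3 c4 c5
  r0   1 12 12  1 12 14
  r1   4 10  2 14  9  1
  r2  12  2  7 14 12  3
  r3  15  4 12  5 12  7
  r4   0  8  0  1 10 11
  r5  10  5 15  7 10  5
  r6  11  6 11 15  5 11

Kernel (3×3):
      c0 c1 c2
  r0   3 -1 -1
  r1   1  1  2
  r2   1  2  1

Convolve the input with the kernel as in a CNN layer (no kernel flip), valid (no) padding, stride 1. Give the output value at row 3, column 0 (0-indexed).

72

The receptive field on the input at this output position is [15 4 12 / 0 8 0 / 10 5 15]. Elementwise product with the kernel and sum: 15·3 + 4·-1 + 12·-1 + 0·1 + 8·1 + 0·2 + 10·1 + 5·2 + 15·1.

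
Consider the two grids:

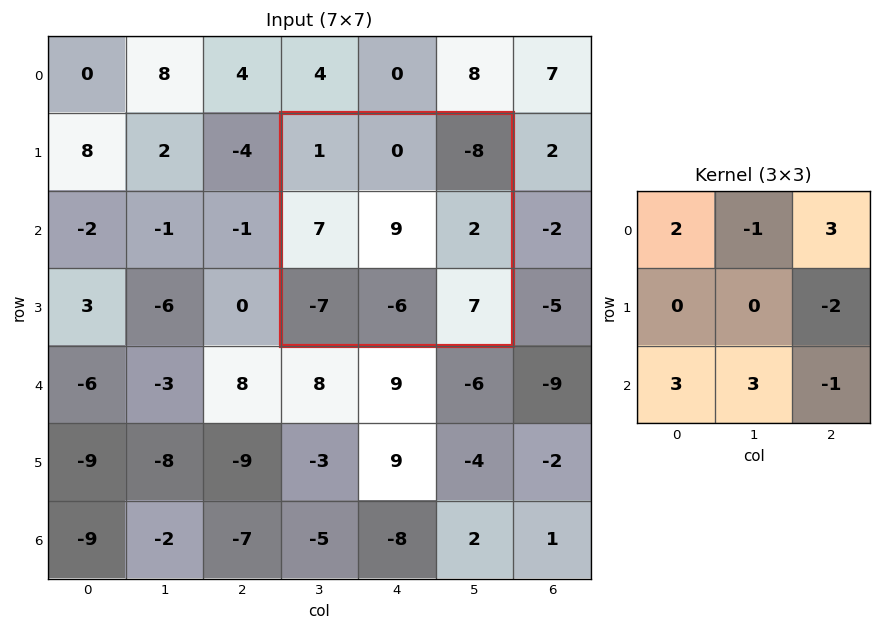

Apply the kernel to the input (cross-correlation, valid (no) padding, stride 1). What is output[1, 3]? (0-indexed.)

The receptive field on the input at this output position is [1 0 -8 / 7 9 2 / -7 -6 7]. Elementwise product with the kernel and sum: 1·2 + 0·-1 + -8·3 + 2·-2 + -7·3 + -6·3 + 7·-1.

-72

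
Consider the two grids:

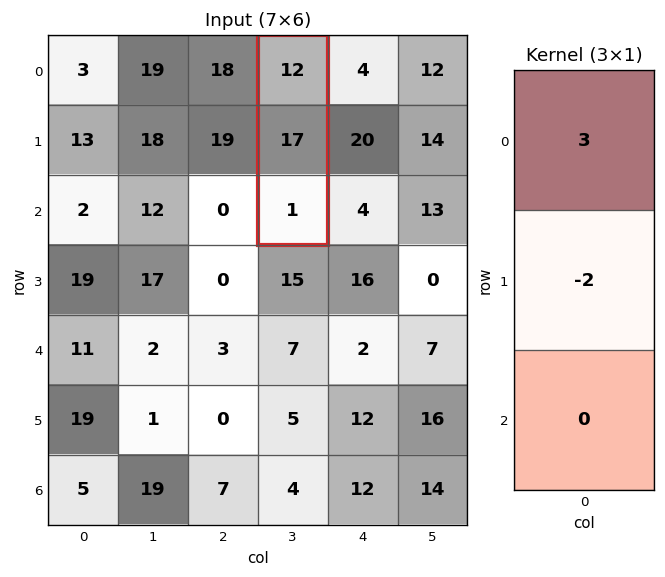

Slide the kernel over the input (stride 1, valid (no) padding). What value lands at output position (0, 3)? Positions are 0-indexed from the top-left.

2

The receptive field on the input at this output position is [12 / 17 / 1]. Elementwise product with the kernel and sum: 12·3 + 17·-2.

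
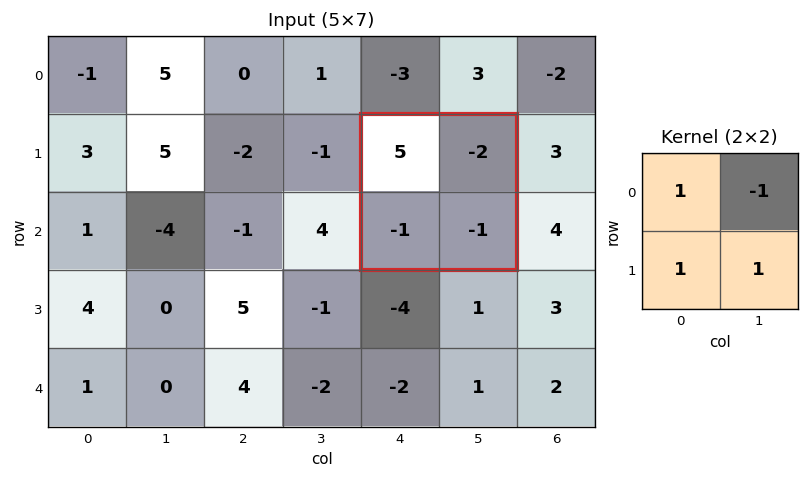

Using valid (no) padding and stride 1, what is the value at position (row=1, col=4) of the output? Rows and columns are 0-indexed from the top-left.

5

The receptive field on the input at this output position is [5 -2 / -1 -1]. Elementwise product with the kernel and sum: 5·1 + -2·-1 + -1·1 + -1·1.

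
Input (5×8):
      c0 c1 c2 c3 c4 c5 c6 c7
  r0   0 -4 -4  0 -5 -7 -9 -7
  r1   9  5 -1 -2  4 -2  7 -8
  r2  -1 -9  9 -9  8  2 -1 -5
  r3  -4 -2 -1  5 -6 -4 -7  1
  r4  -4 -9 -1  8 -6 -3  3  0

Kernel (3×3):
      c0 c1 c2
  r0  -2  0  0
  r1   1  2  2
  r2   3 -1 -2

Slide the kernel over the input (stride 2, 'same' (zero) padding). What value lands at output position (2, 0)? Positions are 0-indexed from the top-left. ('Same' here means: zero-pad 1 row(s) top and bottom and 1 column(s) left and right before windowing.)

-26

The receptive field on the zero-padded input at this output position is [0 -4 -2 / 0 -4 -9 / 0 0 0]. Elementwise product with the kernel and sum: 0·-2 + 0·1 + -4·2 + -9·2 + 0·3 + 0·-1 + 0·-2.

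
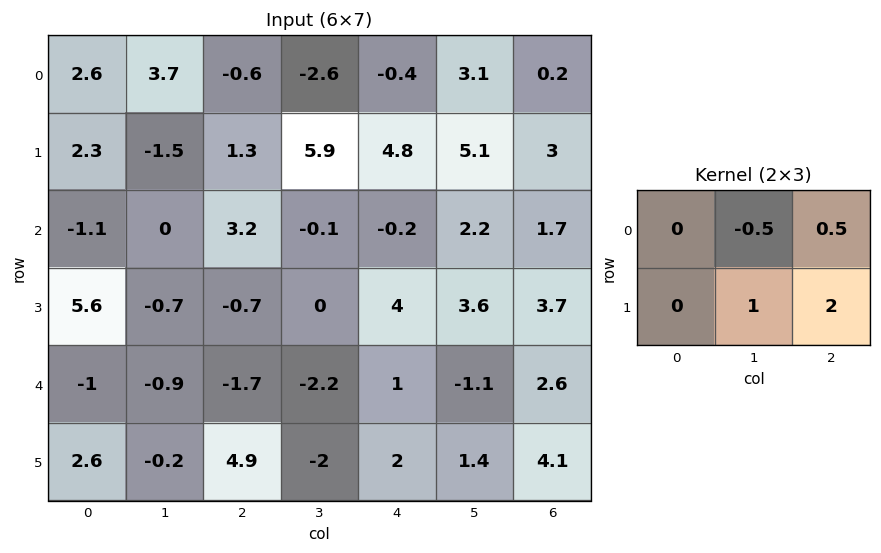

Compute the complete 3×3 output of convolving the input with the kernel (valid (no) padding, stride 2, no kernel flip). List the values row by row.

Output[0,0]: The receptive field on the input at this output position is [2.6 3.7 -0.6 / 2.3 -1.5 1.3]. Elementwise product with the kernel and sum: 3.7·-0.5 + -0.6·0.5 + -1.5·1 + 1.3·2.

-1.05 16.6 9.65
-0.5 7.95 10.75
9.2 3.6 11.45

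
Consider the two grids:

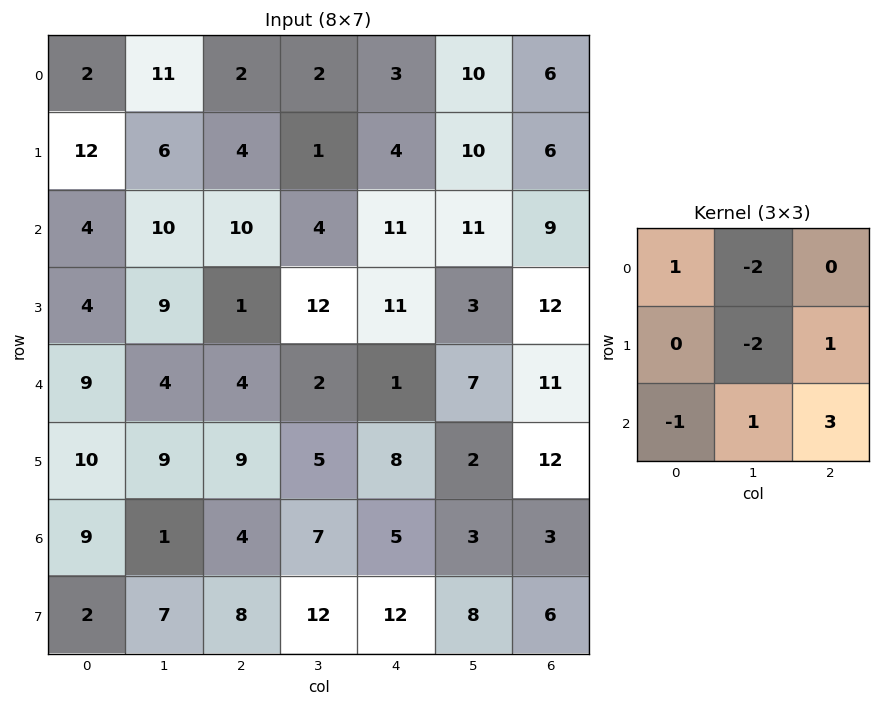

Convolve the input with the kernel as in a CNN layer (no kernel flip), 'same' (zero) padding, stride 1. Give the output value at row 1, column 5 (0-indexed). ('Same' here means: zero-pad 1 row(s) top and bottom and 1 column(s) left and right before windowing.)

The receptive field on the zero-padded input at this output position is [3 10 6 / 4 10 6 / 11 11 9]. Elementwise product with the kernel and sum: 3·1 + 10·-2 + 10·-2 + 6·1 + 11·-1 + 11·1 + 9·3.

-4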